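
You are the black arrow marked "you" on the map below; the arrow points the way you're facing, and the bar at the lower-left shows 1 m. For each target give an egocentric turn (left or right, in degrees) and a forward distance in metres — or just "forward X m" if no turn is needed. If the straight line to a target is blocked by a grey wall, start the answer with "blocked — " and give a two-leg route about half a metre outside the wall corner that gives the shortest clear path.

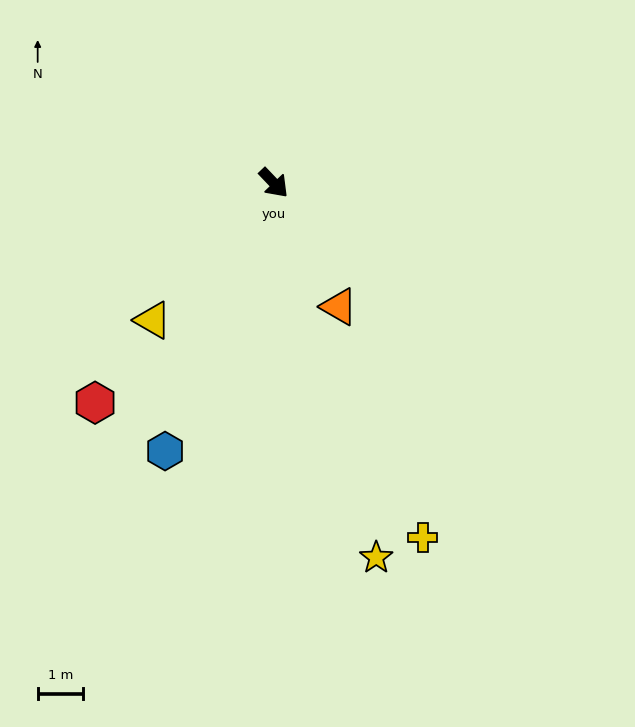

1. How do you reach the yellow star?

turn right 28°, forward 8.6 m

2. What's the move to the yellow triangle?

turn right 85°, forward 4.0 m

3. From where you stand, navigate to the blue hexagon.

turn right 66°, forward 6.4 m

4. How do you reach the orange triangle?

turn right 16°, forward 3.1 m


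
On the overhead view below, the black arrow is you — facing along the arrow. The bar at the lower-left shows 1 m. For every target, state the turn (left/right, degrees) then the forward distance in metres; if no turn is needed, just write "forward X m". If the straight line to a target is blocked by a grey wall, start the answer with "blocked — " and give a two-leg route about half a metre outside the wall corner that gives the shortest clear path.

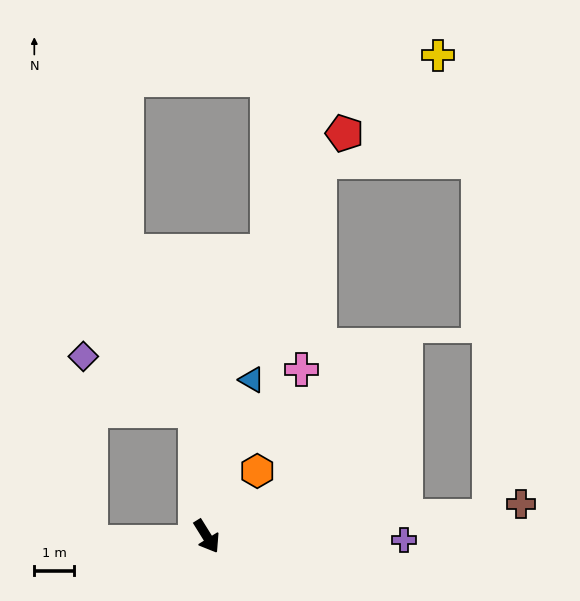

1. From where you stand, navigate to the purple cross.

turn left 57°, forward 4.9 m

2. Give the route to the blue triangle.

turn left 132°, forward 4.1 m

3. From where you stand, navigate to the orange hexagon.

turn left 110°, forward 2.1 m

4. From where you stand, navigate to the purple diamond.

blocked — turn left 154°, forward 3.1 m, then turn left 58°, forward 3.1 m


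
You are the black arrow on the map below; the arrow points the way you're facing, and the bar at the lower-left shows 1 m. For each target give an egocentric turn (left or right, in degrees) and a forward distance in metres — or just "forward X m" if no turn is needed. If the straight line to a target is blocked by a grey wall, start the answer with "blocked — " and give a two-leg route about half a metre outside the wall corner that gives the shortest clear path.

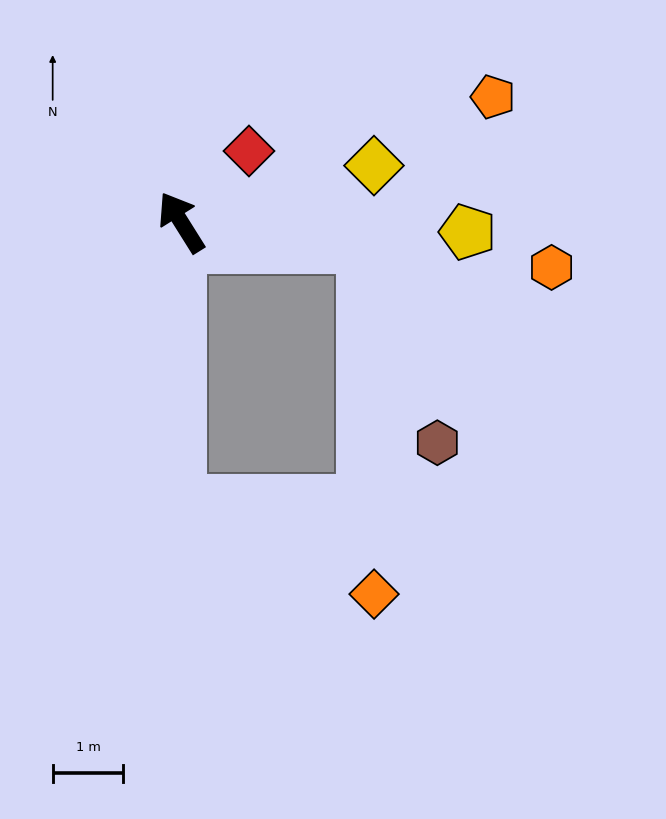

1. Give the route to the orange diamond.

blocked — turn right 129°, forward 2.6 m, then turn right 82°, forward 5.0 m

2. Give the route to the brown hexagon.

blocked — turn right 129°, forward 2.6 m, then turn right 64°, forward 3.0 m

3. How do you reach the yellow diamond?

turn right 106°, forward 2.8 m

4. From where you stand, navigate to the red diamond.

turn right 76°, forward 1.4 m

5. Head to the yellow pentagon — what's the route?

turn right 124°, forward 4.1 m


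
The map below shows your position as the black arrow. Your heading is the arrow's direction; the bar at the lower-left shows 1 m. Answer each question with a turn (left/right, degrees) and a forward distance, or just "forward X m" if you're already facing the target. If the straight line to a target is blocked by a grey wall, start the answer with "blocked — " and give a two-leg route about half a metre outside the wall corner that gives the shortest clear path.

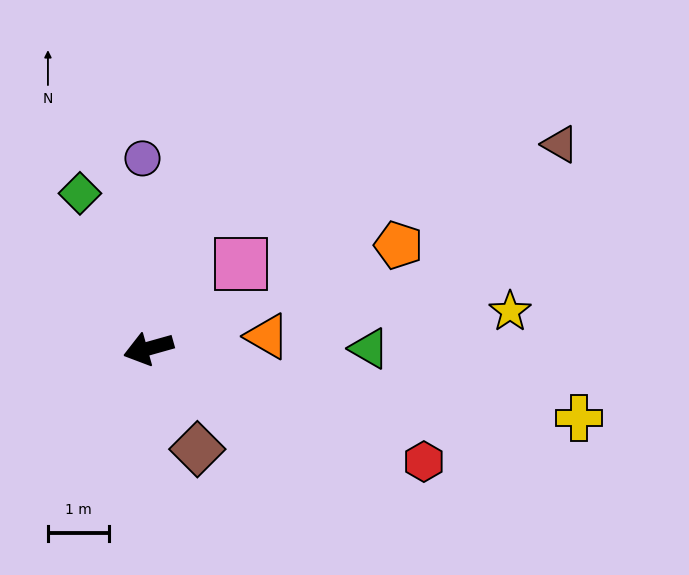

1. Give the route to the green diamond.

turn right 82°, forward 2.8 m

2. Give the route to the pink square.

turn right 153°, forward 2.0 m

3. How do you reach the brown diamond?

turn left 100°, forward 1.8 m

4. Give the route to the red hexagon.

turn left 142°, forward 4.8 m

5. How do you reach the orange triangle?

turn left 170°, forward 1.9 m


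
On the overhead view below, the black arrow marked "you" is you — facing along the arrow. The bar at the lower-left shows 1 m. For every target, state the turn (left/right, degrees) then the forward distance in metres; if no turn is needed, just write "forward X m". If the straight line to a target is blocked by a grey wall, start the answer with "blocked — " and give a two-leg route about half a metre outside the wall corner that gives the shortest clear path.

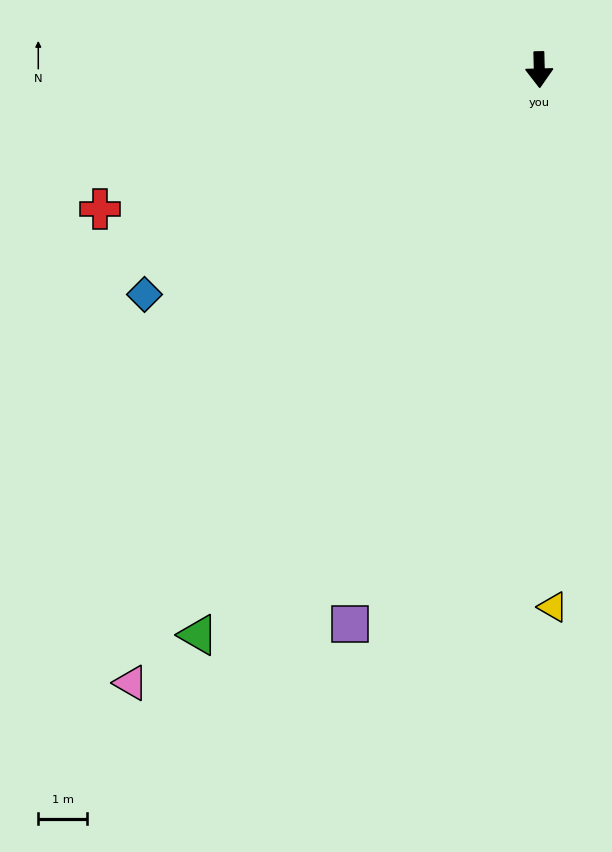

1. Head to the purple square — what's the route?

turn right 20°, forward 12.1 m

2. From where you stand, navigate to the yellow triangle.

forward 11.1 m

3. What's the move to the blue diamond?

turn right 62°, forward 9.4 m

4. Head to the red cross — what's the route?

turn right 74°, forward 9.5 m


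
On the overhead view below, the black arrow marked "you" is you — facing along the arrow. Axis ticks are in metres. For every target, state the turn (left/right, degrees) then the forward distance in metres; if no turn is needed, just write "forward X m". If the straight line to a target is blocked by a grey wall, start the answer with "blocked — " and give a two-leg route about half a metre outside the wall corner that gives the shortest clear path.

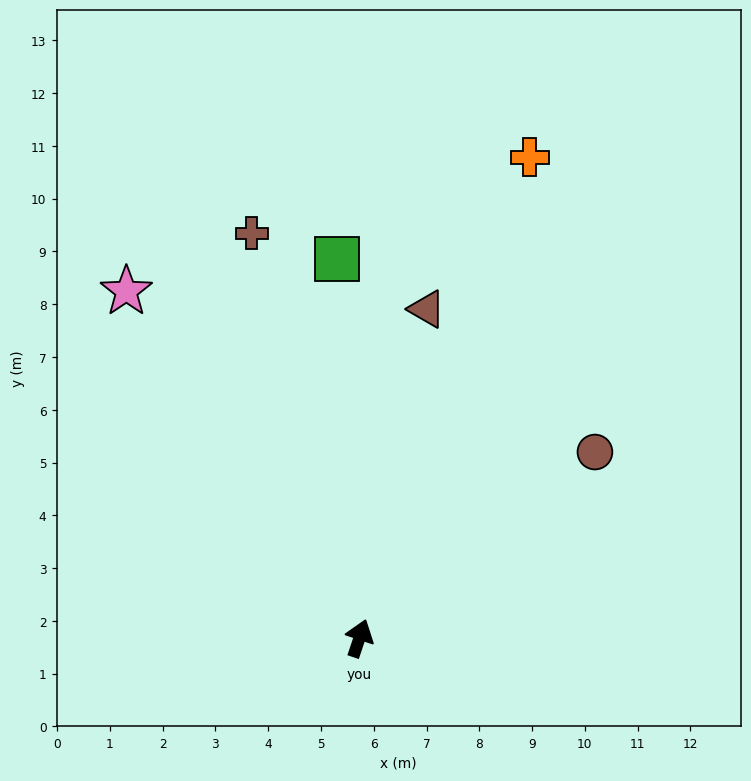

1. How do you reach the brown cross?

turn left 33°, forward 7.9 m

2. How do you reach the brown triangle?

turn left 7°, forward 6.4 m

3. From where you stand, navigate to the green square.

turn left 22°, forward 7.2 m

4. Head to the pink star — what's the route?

turn left 52°, forward 7.9 m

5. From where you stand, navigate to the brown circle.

turn right 33°, forward 5.7 m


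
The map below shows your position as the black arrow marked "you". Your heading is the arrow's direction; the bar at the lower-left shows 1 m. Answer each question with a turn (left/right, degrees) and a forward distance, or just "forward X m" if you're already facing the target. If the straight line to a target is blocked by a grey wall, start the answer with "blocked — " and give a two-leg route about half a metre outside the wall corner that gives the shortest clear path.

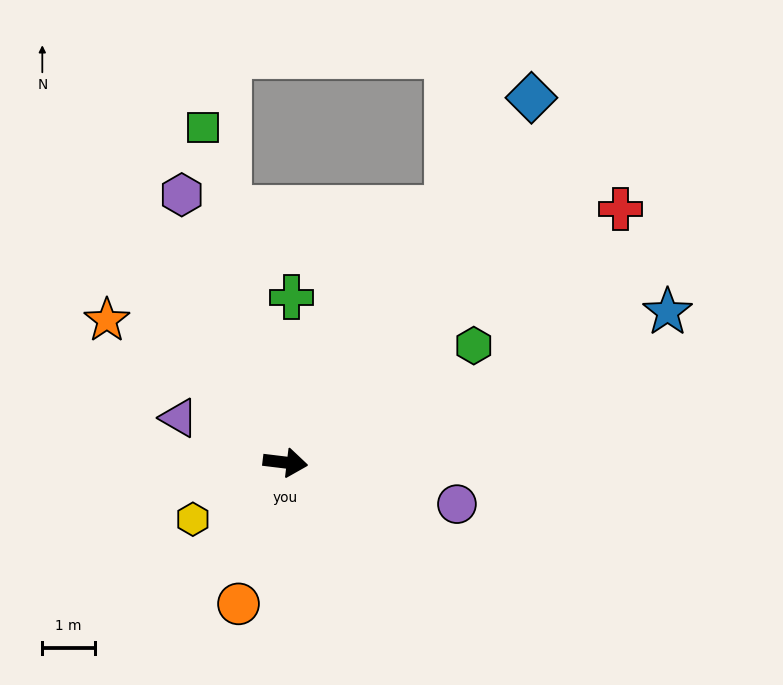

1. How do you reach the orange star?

turn left 148°, forward 4.4 m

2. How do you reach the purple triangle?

turn left 164°, forward 2.2 m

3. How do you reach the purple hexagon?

turn left 118°, forward 5.5 m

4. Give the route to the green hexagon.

turn left 39°, forward 4.2 m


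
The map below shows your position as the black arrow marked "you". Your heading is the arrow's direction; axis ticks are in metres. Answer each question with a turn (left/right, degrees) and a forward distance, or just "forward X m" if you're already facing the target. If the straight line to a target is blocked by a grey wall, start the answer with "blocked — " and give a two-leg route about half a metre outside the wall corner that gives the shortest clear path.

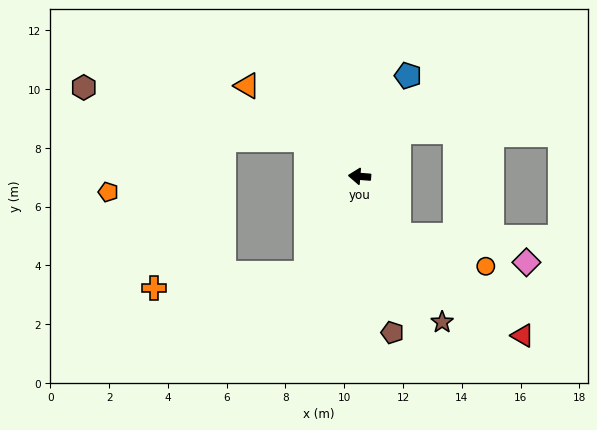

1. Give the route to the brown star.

turn left 124°, forward 5.7 m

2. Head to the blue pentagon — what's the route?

turn right 111°, forward 3.8 m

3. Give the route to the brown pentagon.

turn left 106°, forward 5.4 m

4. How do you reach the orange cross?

blocked — turn left 66°, forward 3.8 m, then turn right 56°, forward 5.2 m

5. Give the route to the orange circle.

blocked — turn left 128°, forward 2.4 m, then turn left 37°, forward 3.1 m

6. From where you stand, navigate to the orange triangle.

turn right 34°, forward 4.9 m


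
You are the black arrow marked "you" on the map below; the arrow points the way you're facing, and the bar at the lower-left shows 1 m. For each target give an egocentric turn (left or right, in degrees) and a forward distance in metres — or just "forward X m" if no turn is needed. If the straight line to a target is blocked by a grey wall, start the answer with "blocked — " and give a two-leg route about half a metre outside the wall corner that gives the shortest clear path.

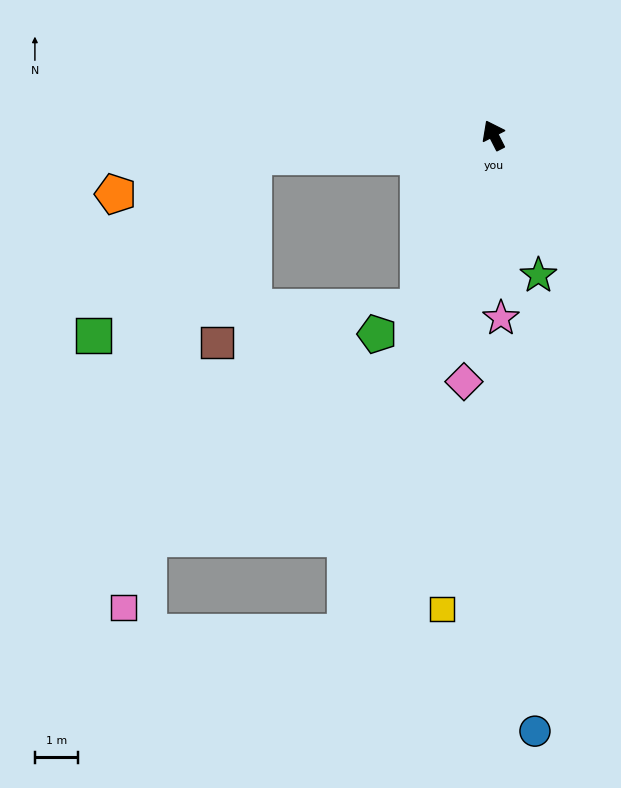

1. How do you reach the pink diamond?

turn left 146°, forward 5.7 m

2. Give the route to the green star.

turn left 171°, forward 3.4 m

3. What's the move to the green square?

blocked — turn left 68°, forward 5.6 m, then turn left 43°, forward 5.5 m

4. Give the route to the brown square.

blocked — turn left 68°, forward 5.6 m, then turn left 74°, forward 4.4 m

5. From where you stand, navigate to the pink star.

turn left 155°, forward 4.2 m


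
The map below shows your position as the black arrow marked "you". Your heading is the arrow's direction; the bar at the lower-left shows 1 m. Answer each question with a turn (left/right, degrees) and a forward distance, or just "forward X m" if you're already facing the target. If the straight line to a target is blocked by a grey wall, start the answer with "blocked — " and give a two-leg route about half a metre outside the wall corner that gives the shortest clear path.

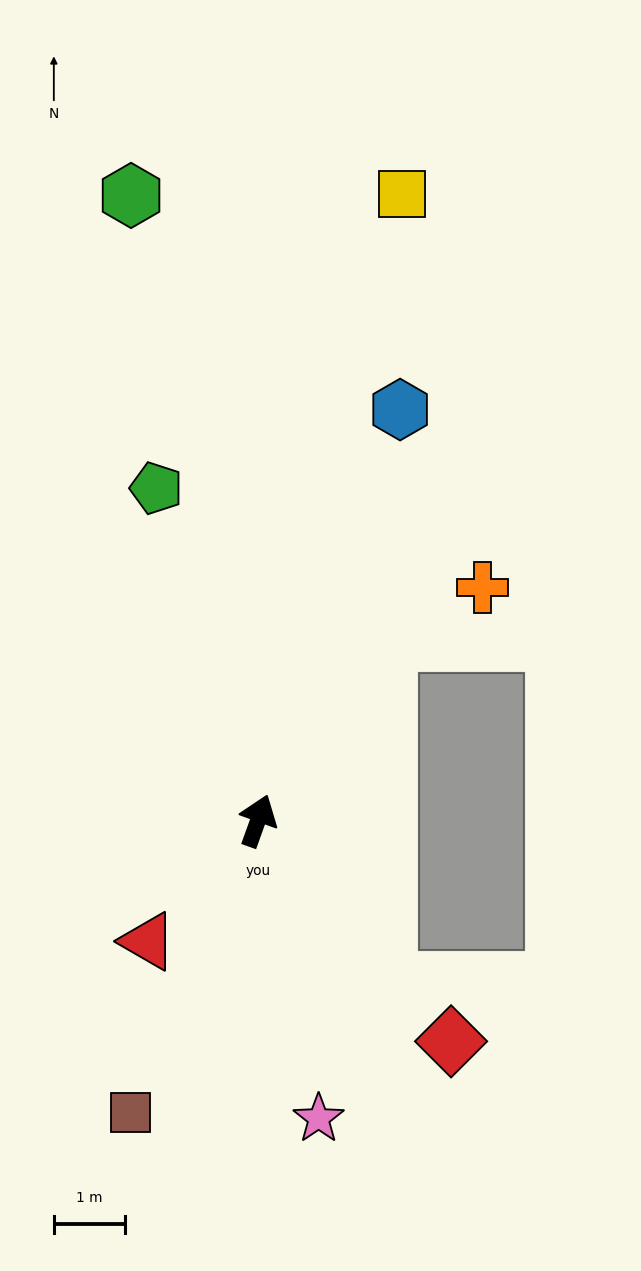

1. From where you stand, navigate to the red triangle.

turn left 157°, forward 2.3 m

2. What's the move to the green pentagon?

turn left 37°, forward 4.9 m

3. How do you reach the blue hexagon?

forward 6.1 m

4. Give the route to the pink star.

turn right 149°, forward 4.3 m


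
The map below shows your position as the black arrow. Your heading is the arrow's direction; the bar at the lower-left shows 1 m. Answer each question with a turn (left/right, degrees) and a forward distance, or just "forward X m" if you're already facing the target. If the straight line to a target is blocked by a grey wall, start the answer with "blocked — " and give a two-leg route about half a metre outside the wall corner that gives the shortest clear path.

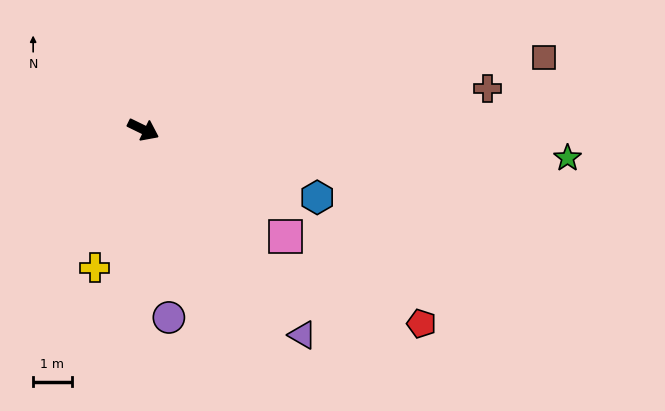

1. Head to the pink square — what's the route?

turn right 11°, forward 4.6 m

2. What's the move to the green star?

turn left 22°, forward 11.0 m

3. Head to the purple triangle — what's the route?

turn right 26°, forward 6.7 m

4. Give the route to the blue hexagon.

turn left 5°, forward 4.8 m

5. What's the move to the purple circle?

turn right 56°, forward 4.9 m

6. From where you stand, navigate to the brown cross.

turn left 33°, forward 9.0 m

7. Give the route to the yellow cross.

turn right 83°, forward 3.8 m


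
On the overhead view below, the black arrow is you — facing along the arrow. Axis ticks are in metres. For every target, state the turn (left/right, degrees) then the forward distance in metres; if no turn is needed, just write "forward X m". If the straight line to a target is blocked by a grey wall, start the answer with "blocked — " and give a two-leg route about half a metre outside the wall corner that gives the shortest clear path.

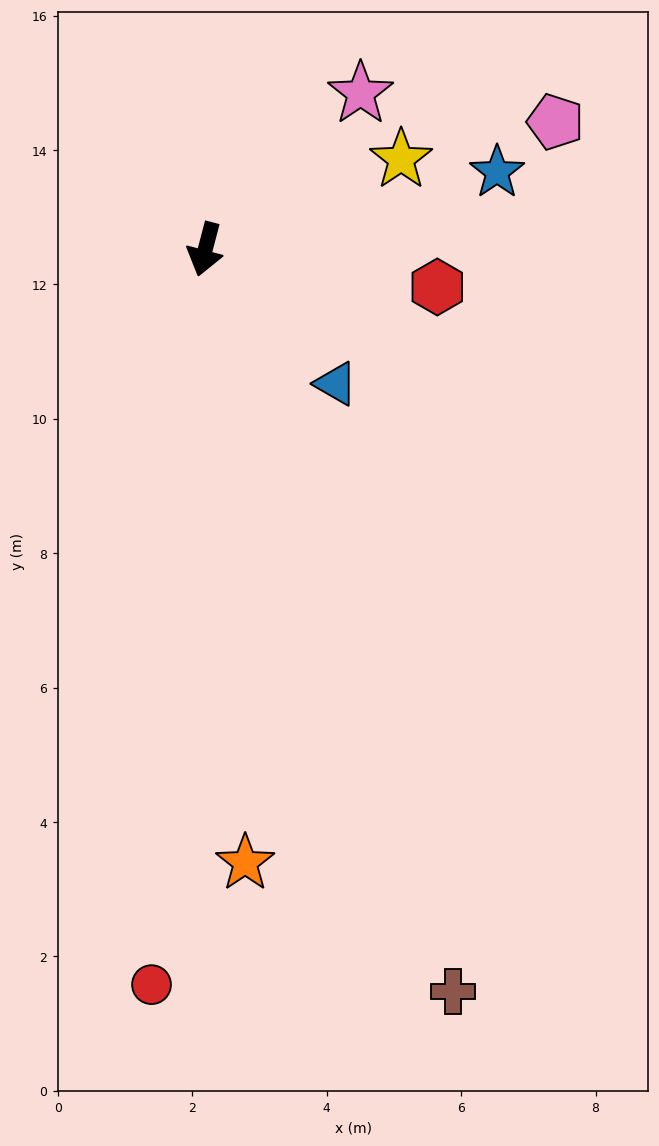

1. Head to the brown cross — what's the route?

turn left 33°, forward 11.6 m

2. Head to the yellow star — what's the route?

turn left 129°, forward 3.2 m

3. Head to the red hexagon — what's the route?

turn left 95°, forward 3.5 m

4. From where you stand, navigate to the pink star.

turn left 150°, forward 3.3 m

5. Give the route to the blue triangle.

turn left 59°, forward 2.8 m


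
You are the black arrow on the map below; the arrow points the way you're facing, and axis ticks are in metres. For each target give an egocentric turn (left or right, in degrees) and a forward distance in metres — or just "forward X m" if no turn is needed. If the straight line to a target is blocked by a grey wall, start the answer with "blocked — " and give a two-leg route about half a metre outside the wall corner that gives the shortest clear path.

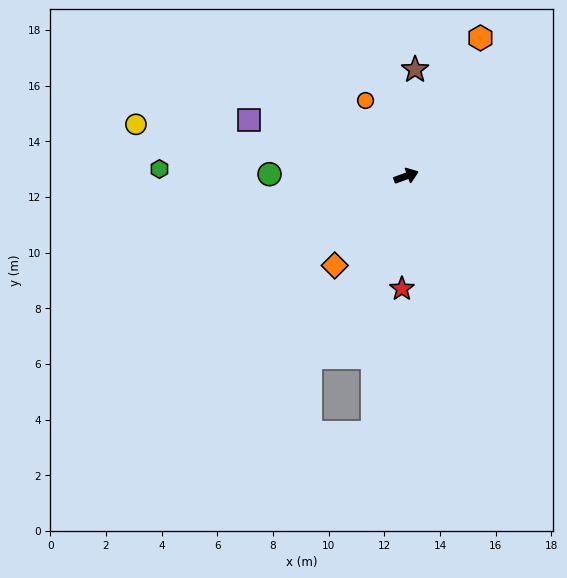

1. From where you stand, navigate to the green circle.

turn left 159°, forward 4.9 m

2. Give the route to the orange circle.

turn left 98°, forward 3.1 m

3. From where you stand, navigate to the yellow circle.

turn left 149°, forward 9.9 m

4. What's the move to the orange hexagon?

turn left 42°, forward 5.6 m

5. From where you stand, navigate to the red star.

turn right 112°, forward 4.0 m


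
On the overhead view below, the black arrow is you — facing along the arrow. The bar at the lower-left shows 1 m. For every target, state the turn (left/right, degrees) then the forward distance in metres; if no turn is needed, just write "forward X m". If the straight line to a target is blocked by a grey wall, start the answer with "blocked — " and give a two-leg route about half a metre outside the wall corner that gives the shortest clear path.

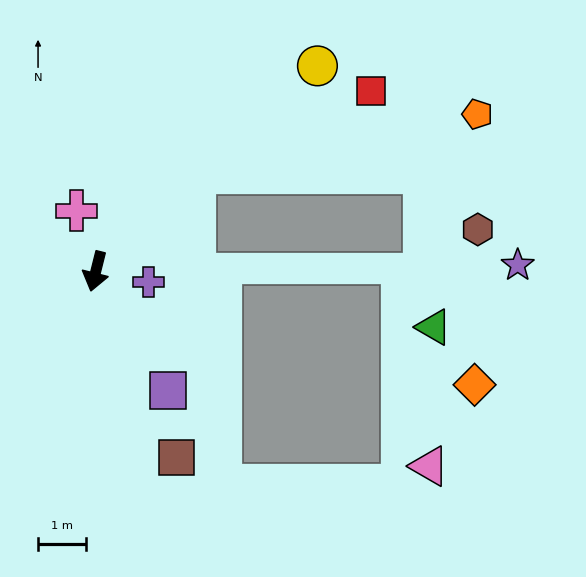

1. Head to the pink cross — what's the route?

turn right 148°, forward 1.3 m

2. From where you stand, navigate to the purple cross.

turn left 93°, forward 1.1 m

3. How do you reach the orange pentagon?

blocked — turn left 149°, forward 2.9 m, then turn right 33°, forward 6.0 m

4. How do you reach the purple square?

turn left 45°, forward 2.9 m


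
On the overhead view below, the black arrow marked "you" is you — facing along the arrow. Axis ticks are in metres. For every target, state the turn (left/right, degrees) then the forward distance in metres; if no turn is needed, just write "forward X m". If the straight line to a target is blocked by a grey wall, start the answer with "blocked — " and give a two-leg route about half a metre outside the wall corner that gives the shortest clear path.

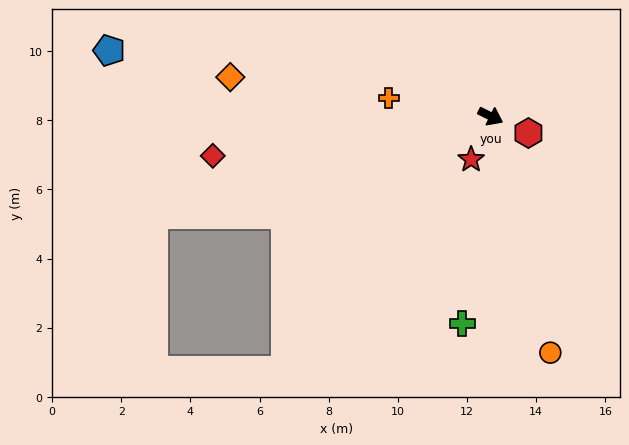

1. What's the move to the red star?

turn right 88°, forward 1.4 m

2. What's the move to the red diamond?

turn right 145°, forward 8.1 m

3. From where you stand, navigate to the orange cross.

turn right 164°, forward 3.0 m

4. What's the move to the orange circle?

turn right 49°, forward 7.1 m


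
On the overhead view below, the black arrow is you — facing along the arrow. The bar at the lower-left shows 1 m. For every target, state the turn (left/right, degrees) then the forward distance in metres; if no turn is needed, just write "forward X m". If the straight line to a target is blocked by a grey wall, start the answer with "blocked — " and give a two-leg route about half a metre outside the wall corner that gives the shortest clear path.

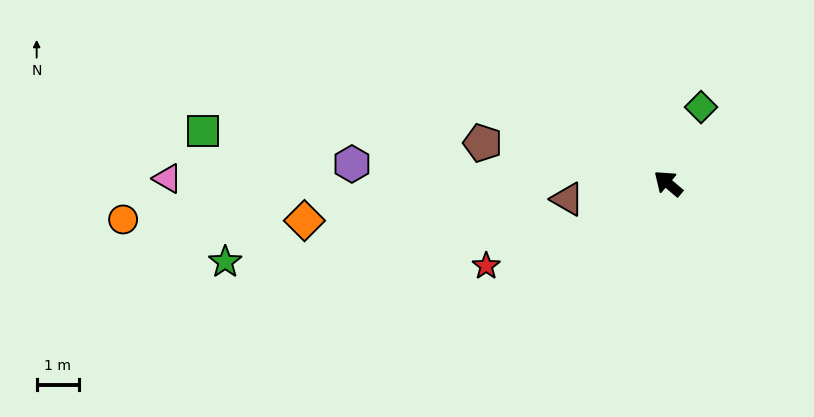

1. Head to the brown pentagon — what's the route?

turn left 28°, forward 4.5 m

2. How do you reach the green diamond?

turn right 73°, forward 2.0 m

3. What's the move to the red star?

turn left 65°, forward 4.7 m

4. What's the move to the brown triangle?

turn left 49°, forward 2.4 m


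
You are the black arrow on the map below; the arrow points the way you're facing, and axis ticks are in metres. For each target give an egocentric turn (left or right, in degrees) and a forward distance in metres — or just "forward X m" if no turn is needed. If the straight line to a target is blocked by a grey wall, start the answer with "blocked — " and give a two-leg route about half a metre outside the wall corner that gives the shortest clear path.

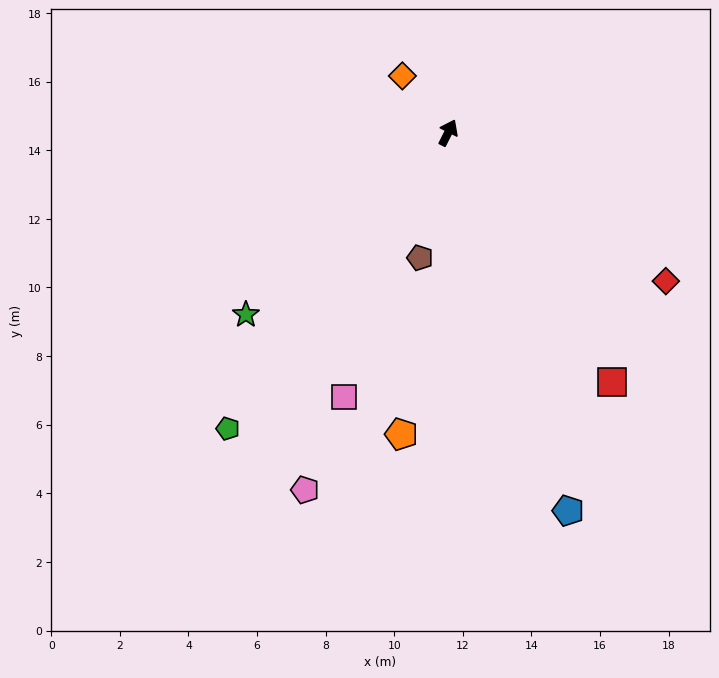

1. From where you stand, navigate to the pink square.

turn right 175°, forward 8.3 m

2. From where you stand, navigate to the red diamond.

turn right 98°, forward 7.7 m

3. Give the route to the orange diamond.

turn left 66°, forward 2.1 m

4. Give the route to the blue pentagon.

turn right 136°, forward 11.6 m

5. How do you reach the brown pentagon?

turn right 166°, forward 3.7 m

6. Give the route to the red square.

turn right 120°, forward 8.7 m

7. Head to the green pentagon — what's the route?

turn left 170°, forward 10.8 m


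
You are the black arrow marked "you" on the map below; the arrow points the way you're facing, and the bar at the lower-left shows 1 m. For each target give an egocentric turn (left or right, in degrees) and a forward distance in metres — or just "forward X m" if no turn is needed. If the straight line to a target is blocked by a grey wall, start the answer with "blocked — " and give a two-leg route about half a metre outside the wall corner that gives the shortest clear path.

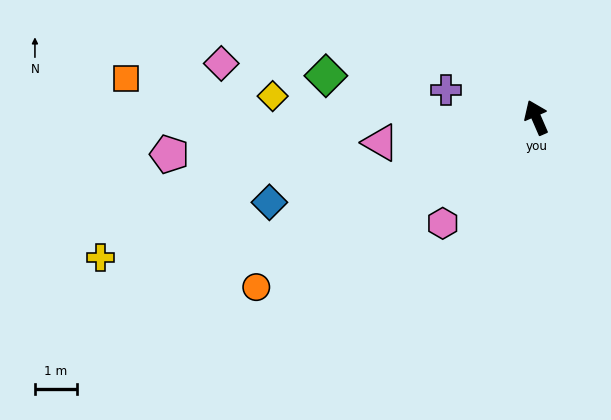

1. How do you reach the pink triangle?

turn left 76°, forward 3.7 m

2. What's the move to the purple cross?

turn left 49°, forward 2.2 m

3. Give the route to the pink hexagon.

turn left 115°, forward 3.3 m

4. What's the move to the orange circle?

turn left 98°, forward 7.7 m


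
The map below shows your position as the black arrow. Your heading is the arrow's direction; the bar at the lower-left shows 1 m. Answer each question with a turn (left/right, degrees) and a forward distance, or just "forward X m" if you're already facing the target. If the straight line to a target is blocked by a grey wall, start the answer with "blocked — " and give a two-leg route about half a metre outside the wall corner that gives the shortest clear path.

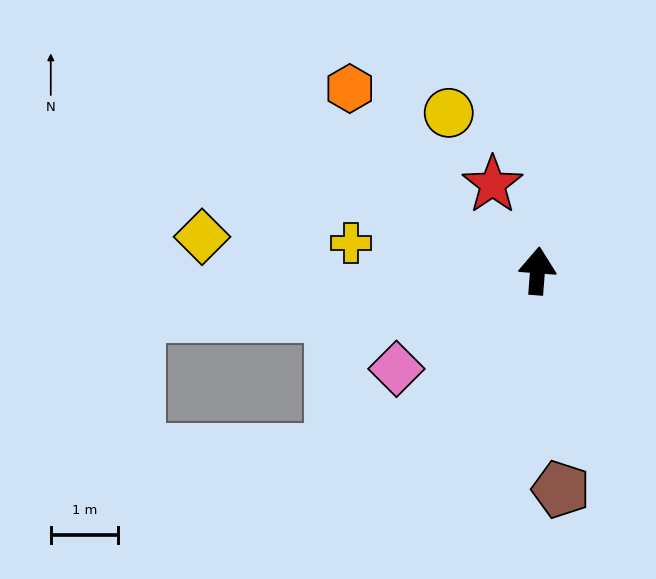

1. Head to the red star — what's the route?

turn left 32°, forward 1.4 m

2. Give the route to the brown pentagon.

turn right 170°, forward 3.3 m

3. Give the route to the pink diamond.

turn left 129°, forward 2.6 m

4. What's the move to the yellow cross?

turn left 86°, forward 2.8 m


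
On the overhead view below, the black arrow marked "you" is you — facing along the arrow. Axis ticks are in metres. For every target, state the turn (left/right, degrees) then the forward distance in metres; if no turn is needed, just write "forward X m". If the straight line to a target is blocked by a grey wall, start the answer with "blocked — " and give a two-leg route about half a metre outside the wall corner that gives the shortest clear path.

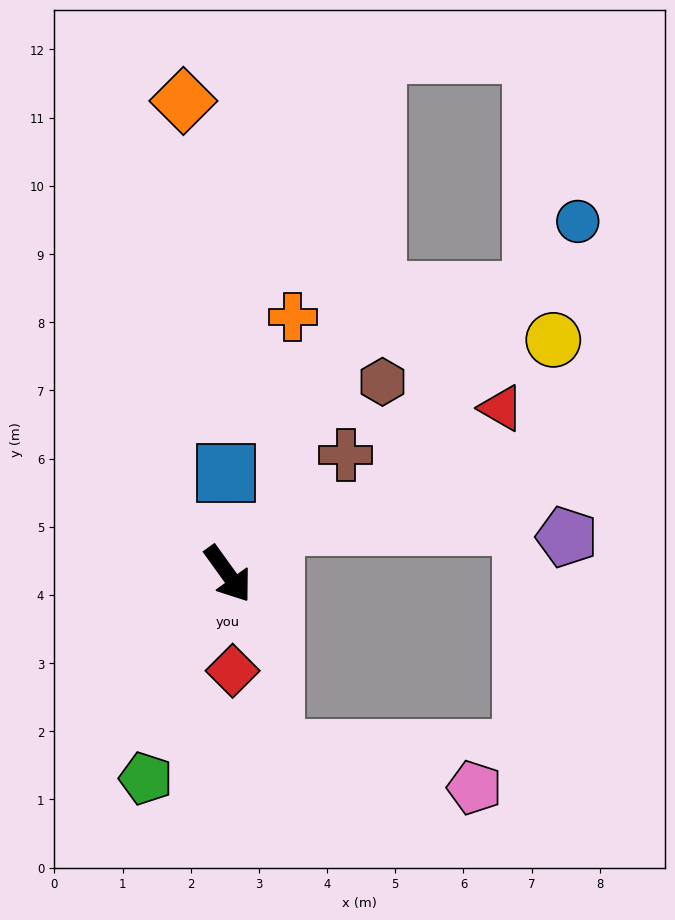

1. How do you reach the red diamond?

turn right 33°, forward 1.4 m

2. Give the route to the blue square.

turn left 145°, forward 1.5 m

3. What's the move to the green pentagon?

turn right 58°, forward 3.2 m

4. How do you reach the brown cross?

turn left 100°, forward 2.5 m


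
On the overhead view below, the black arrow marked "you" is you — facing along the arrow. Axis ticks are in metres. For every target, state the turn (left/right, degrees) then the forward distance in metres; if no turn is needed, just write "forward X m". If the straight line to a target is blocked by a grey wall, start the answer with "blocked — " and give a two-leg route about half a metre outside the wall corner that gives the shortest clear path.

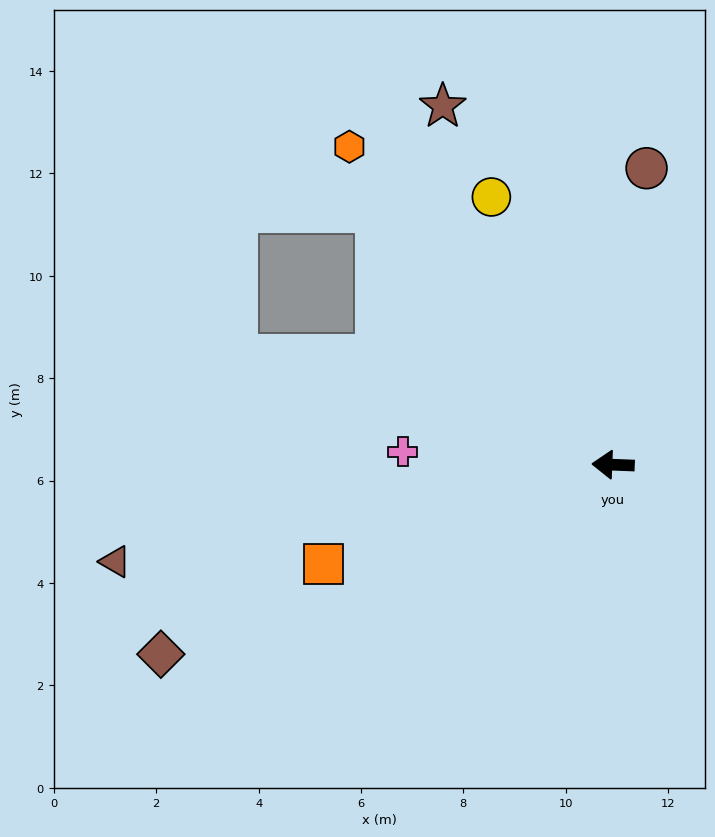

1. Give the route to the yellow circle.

turn right 63°, forward 5.7 m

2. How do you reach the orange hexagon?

turn right 48°, forward 8.1 m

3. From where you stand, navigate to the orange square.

turn left 21°, forward 6.0 m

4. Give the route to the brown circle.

turn right 94°, forward 5.8 m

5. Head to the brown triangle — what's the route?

turn left 13°, forward 9.9 m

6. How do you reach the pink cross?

forward 4.1 m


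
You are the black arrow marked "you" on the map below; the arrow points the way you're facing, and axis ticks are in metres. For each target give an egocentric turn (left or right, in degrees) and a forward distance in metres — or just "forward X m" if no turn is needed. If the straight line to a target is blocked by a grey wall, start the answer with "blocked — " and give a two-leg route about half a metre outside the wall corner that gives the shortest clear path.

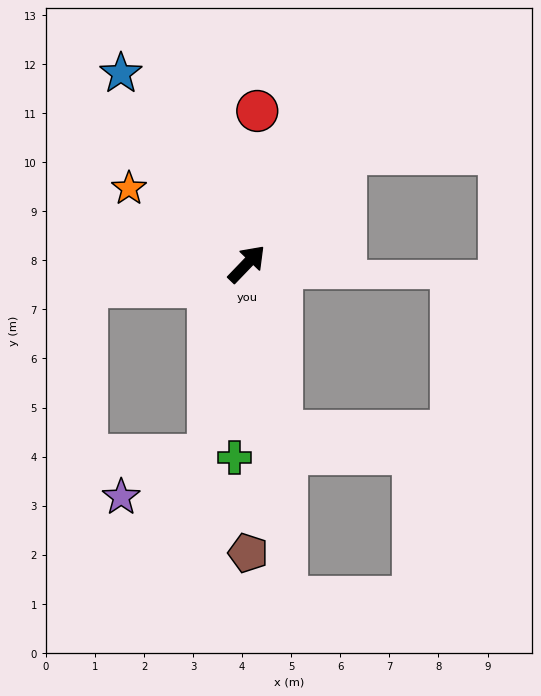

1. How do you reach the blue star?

turn left 77°, forward 4.7 m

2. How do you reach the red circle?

turn left 40°, forward 3.1 m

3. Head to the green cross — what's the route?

turn right 140°, forward 4.0 m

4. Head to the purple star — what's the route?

blocked — turn right 147°, forward 4.0 m, then turn right 54°, forward 2.0 m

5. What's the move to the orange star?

turn left 101°, forward 2.9 m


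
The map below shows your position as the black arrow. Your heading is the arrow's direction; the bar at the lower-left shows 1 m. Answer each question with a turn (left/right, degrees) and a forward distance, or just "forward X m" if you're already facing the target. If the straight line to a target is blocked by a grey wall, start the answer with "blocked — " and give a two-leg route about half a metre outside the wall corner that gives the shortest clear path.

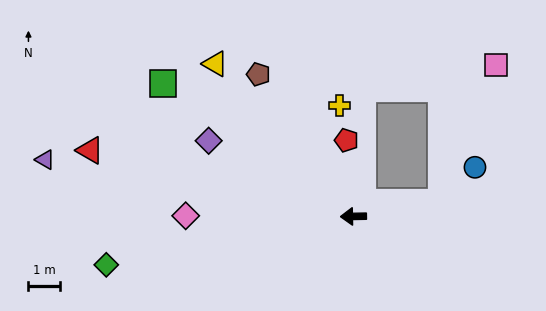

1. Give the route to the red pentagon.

turn right 86°, forward 2.4 m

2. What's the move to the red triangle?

turn right 15°, forward 8.5 m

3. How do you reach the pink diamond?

forward 5.3 m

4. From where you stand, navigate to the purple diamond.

turn right 29°, forward 5.1 m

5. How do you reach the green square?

turn right 36°, forward 7.3 m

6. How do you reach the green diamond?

turn left 10°, forward 7.9 m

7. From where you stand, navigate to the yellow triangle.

turn right 49°, forward 6.5 m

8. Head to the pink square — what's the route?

blocked — turn right 172°, forward 2.8 m, then turn left 59°, forward 4.6 m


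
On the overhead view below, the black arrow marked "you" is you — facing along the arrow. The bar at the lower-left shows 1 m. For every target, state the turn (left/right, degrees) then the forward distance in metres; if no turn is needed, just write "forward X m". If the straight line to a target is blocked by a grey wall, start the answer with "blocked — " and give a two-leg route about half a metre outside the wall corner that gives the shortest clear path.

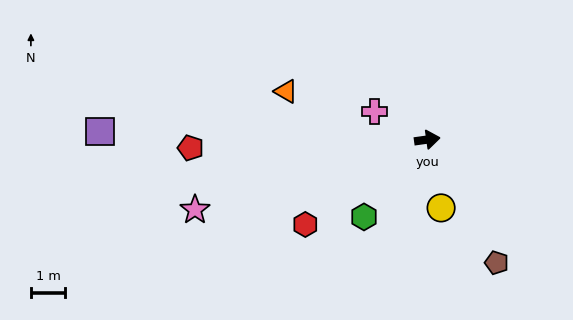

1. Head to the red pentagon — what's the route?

turn left 174°, forward 6.9 m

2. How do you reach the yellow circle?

turn right 86°, forward 2.0 m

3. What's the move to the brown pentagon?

turn right 69°, forward 4.1 m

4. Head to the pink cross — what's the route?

turn left 144°, forward 1.7 m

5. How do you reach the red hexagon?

turn right 153°, forward 4.3 m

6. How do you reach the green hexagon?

turn right 137°, forward 2.9 m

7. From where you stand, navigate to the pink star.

turn right 171°, forward 7.1 m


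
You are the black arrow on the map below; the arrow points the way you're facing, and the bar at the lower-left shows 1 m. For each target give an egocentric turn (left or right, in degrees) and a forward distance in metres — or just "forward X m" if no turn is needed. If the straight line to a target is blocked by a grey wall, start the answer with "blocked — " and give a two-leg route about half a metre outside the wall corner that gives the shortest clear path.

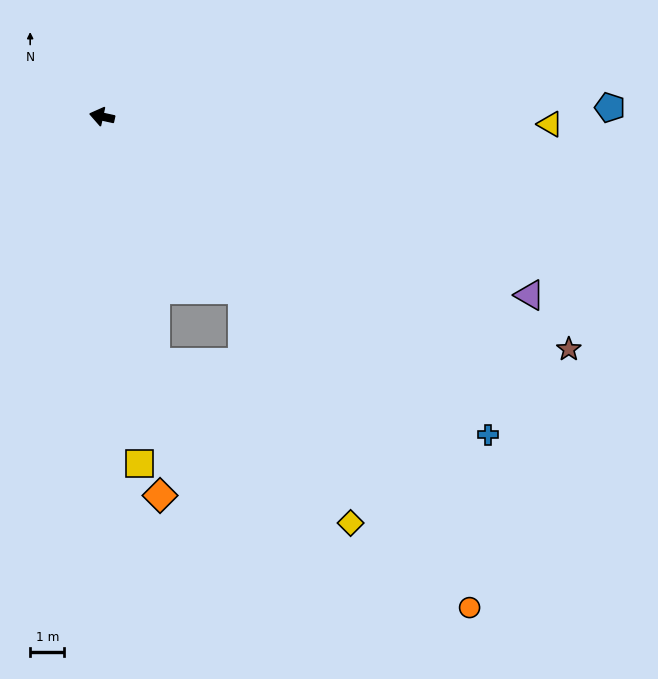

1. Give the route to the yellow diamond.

blocked — turn left 141°, forward 6.5 m, then turn right 14°, forward 7.6 m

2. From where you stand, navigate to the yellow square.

turn left 109°, forward 10.2 m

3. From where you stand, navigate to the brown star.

turn left 166°, forward 15.3 m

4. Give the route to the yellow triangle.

turn right 169°, forward 13.2 m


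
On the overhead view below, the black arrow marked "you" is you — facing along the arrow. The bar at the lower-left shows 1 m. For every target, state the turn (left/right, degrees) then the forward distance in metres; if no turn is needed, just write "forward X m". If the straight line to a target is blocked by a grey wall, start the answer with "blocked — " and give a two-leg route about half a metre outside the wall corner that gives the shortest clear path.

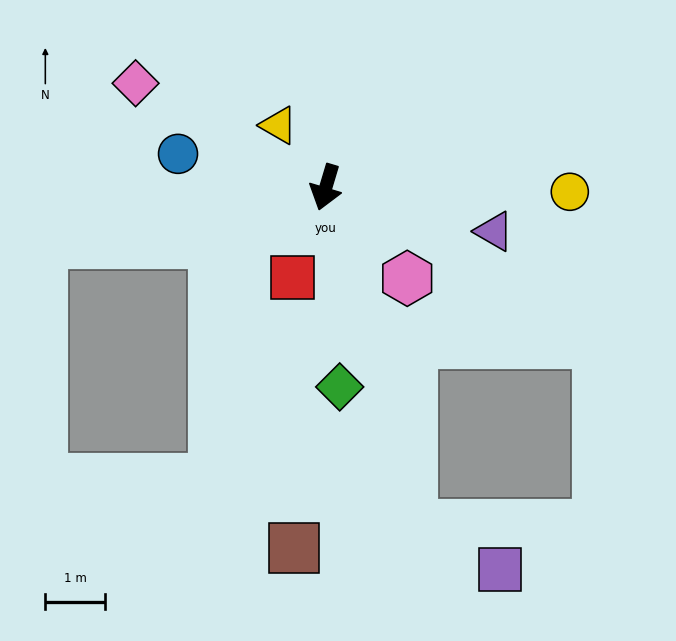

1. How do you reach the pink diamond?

turn right 102°, forward 3.6 m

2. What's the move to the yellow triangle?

turn right 126°, forward 1.3 m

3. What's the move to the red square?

turn right 4°, forward 1.6 m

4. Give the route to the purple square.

blocked — turn left 31°, forward 5.8 m, then turn left 49°, forward 1.6 m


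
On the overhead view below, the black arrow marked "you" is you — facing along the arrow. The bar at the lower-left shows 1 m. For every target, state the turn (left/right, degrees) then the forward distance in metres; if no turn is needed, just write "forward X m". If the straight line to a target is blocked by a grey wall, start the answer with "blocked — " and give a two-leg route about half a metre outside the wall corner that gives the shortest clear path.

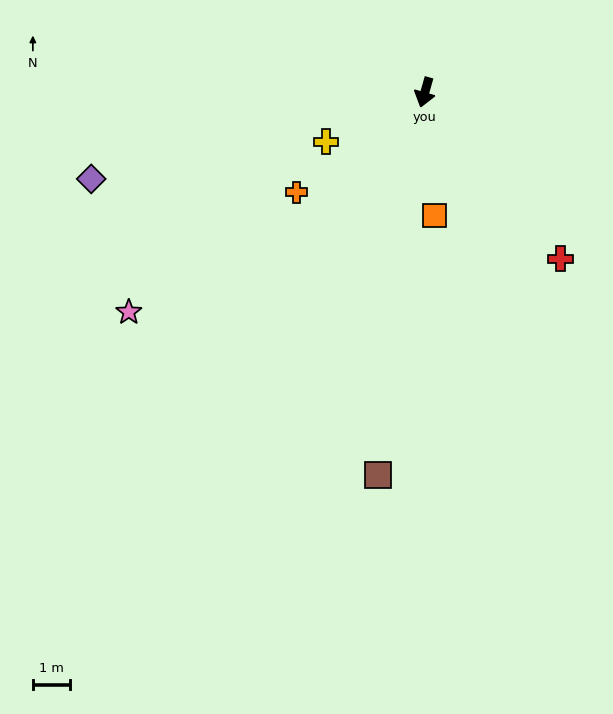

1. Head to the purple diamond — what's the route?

turn right 60°, forward 9.2 m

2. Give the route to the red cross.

turn left 55°, forward 5.7 m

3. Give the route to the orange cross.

turn right 36°, forward 4.3 m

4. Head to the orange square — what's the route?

turn left 20°, forward 3.3 m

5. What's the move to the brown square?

turn left 9°, forward 10.3 m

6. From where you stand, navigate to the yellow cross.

turn right 48°, forward 2.9 m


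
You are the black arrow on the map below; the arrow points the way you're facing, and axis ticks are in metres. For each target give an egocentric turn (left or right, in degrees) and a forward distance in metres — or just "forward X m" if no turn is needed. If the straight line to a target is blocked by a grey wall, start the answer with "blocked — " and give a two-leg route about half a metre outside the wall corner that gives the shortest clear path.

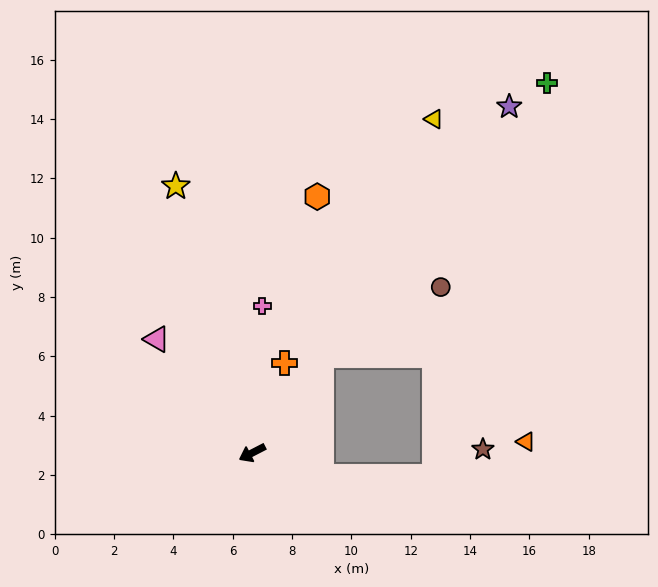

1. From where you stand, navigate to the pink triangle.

turn right 77°, forward 5.0 m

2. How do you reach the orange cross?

turn right 137°, forward 3.2 m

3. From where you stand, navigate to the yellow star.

turn right 101°, forward 9.4 m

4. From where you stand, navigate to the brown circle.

blocked — turn right 153°, forward 4.0 m, then turn right 24°, forward 4.6 m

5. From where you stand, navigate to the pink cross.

turn right 121°, forward 5.0 m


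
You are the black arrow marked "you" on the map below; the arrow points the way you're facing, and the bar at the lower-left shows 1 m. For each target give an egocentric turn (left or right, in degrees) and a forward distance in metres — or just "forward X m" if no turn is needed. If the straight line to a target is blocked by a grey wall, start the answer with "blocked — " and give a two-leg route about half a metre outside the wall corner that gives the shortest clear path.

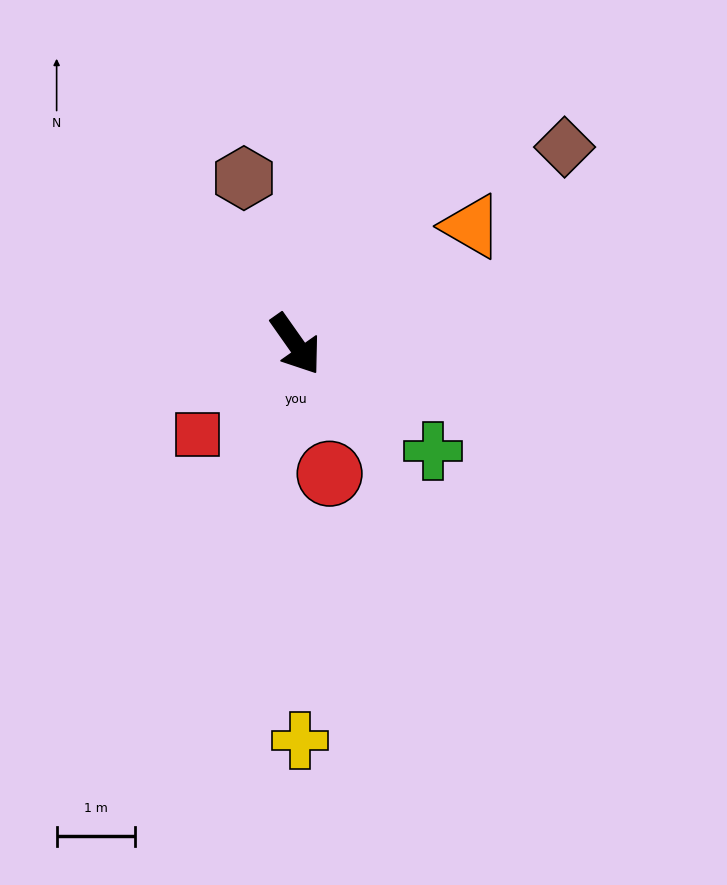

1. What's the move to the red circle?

turn right 21°, forward 1.7 m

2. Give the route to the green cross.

turn left 17°, forward 2.2 m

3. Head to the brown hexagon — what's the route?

turn left 162°, forward 2.2 m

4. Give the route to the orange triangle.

turn left 89°, forward 2.7 m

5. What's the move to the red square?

turn right 83°, forward 1.7 m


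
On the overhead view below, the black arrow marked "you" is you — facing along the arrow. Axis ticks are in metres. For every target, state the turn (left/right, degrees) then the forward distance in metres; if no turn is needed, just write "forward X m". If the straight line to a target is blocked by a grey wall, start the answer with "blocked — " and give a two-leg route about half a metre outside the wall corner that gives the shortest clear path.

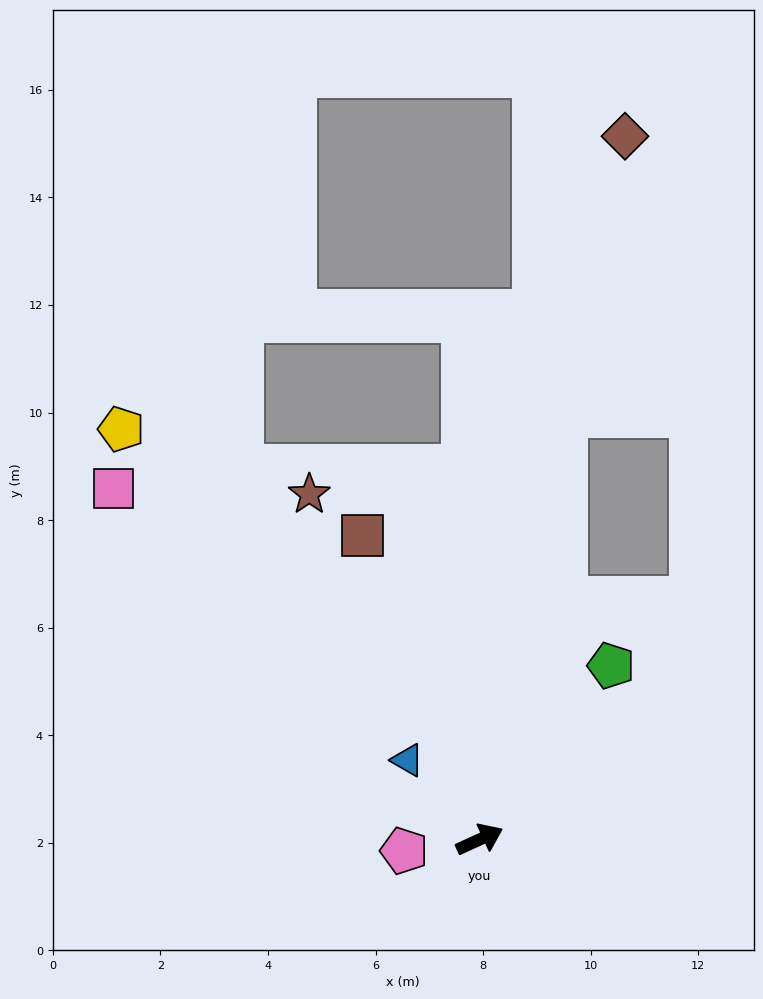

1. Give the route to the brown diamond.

turn left 54°, forward 13.3 m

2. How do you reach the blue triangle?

turn left 108°, forward 2.0 m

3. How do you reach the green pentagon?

turn left 28°, forward 4.0 m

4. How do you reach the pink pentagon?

turn left 164°, forward 1.4 m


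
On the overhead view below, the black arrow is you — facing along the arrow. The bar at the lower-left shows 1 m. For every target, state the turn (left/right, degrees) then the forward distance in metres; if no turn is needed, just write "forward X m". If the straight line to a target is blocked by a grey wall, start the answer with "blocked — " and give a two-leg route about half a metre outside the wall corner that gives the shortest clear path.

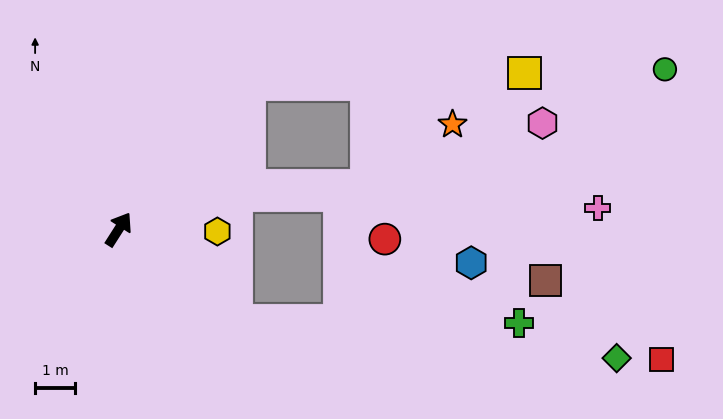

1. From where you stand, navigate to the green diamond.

blocked — turn right 96°, forward 3.7 m, then turn left 33°, forward 9.6 m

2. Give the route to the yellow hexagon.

turn right 59°, forward 2.5 m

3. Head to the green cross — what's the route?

blocked — turn right 96°, forward 3.7 m, then turn left 38°, forward 7.1 m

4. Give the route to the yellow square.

blocked — turn right 9°, forward 4.9 m, then turn right 46°, forward 6.9 m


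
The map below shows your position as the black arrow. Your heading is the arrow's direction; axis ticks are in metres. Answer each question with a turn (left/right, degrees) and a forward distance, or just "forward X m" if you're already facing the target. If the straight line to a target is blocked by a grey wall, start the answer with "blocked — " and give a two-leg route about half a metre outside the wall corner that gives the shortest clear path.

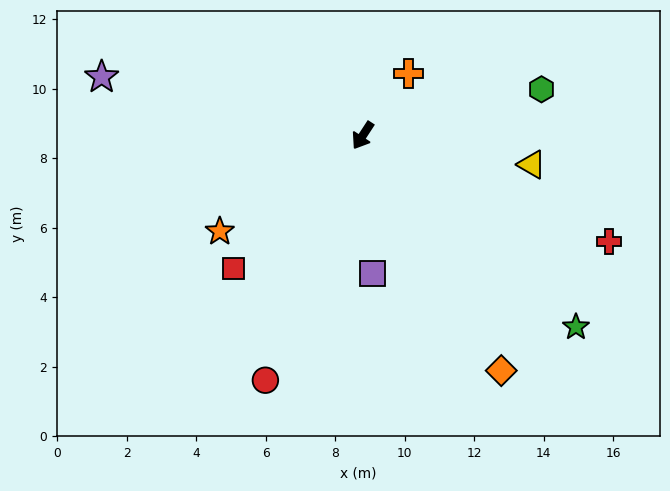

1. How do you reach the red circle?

turn left 11°, forward 7.6 m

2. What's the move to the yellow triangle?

turn left 113°, forward 4.9 m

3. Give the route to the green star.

turn left 81°, forward 8.2 m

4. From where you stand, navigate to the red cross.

turn left 100°, forward 7.7 m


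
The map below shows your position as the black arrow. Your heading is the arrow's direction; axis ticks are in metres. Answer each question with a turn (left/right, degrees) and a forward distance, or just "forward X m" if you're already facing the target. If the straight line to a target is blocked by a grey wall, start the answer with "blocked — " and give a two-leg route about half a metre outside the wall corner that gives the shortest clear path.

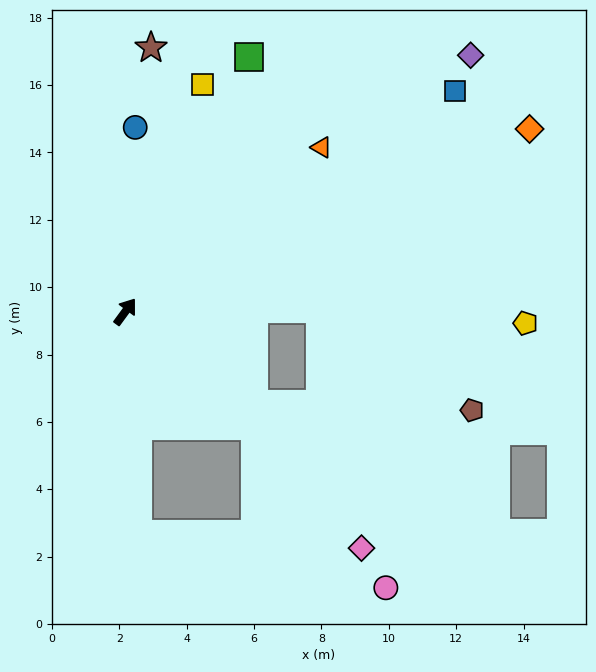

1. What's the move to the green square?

turn left 10°, forward 8.4 m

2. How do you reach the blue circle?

turn left 33°, forward 5.5 m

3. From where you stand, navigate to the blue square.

turn right 20°, forward 11.8 m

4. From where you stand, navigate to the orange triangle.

turn right 14°, forward 7.6 m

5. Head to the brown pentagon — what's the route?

blocked — turn right 90°, forward 4.7 m, then turn left 35°, forward 6.5 m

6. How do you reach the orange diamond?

turn right 29°, forward 13.2 m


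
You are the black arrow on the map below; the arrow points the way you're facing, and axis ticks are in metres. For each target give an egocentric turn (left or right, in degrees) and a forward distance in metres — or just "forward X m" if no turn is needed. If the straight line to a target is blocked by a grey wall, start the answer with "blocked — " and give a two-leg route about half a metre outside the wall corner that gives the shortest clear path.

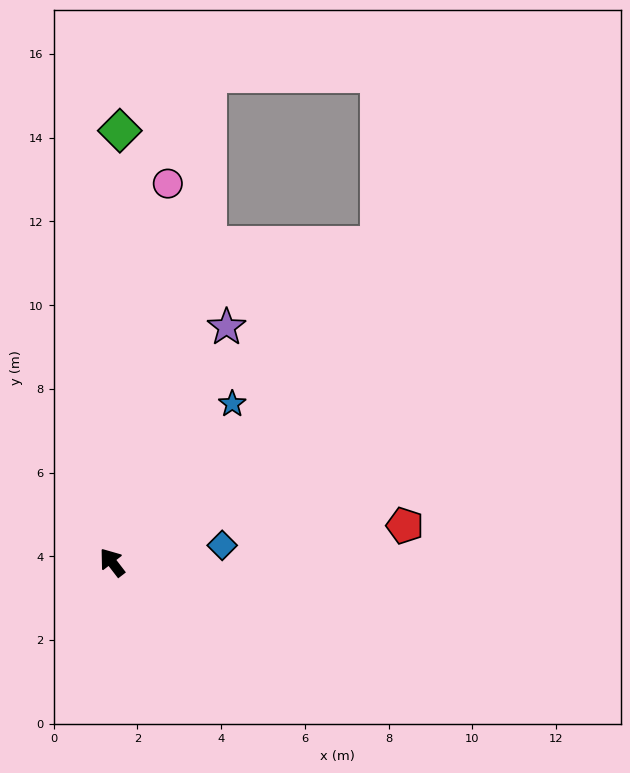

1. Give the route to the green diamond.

turn right 39°, forward 10.3 m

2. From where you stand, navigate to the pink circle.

turn right 46°, forward 9.1 m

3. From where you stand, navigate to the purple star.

turn right 64°, forward 6.2 m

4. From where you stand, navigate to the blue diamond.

turn right 119°, forward 2.7 m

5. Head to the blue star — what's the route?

turn right 75°, forward 4.8 m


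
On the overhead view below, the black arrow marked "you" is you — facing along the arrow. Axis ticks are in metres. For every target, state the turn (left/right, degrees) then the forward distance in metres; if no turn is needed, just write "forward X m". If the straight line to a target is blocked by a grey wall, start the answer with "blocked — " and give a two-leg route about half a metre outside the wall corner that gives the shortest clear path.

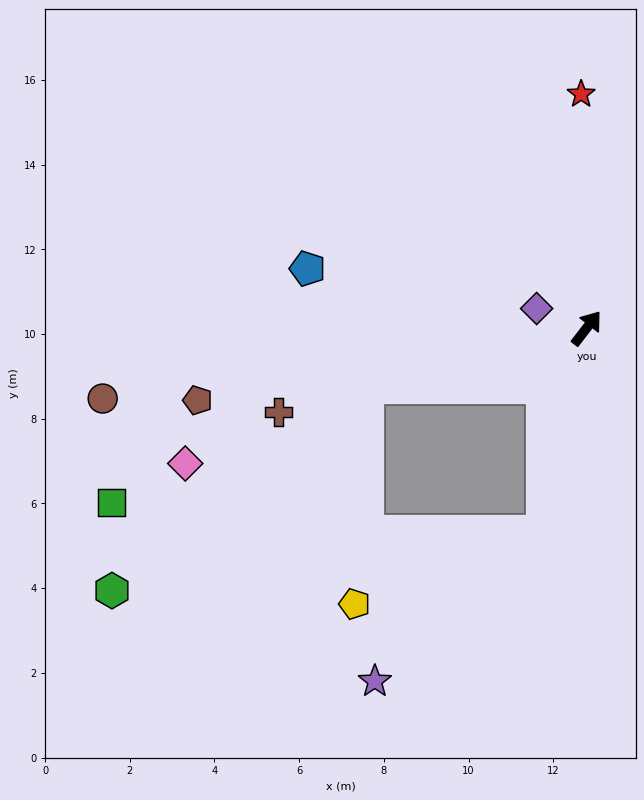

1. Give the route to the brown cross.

turn left 143°, forward 7.5 m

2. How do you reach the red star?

turn left 39°, forward 5.5 m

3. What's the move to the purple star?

blocked — turn right 154°, forward 5.0 m, then turn right 37°, forward 5.3 m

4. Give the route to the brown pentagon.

turn left 138°, forward 9.3 m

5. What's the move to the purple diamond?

turn left 106°, forward 1.3 m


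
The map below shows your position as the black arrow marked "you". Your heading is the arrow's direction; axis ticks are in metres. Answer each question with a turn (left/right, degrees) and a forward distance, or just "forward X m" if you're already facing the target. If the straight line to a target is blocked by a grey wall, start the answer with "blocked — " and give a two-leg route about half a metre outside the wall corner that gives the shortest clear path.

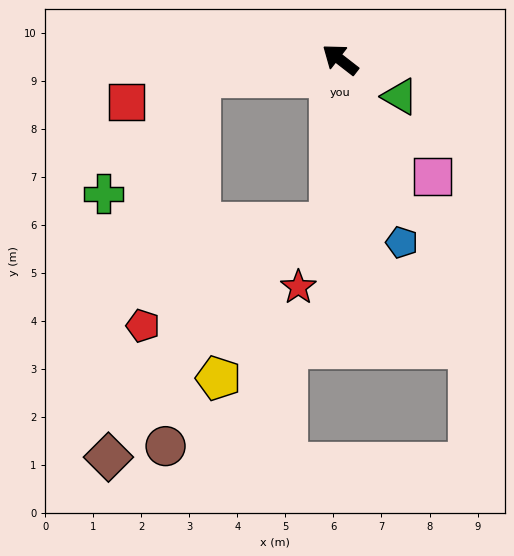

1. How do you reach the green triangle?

turn right 174°, forward 1.5 m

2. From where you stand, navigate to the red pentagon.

blocked — turn left 124°, forward 3.4 m, then turn right 57°, forward 4.4 m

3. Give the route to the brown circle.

blocked — turn left 45°, forward 2.9 m, then turn left 78°, forward 7.7 m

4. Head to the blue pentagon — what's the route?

turn left 146°, forward 4.0 m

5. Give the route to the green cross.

blocked — turn left 45°, forward 2.9 m, then turn left 43°, forward 3.1 m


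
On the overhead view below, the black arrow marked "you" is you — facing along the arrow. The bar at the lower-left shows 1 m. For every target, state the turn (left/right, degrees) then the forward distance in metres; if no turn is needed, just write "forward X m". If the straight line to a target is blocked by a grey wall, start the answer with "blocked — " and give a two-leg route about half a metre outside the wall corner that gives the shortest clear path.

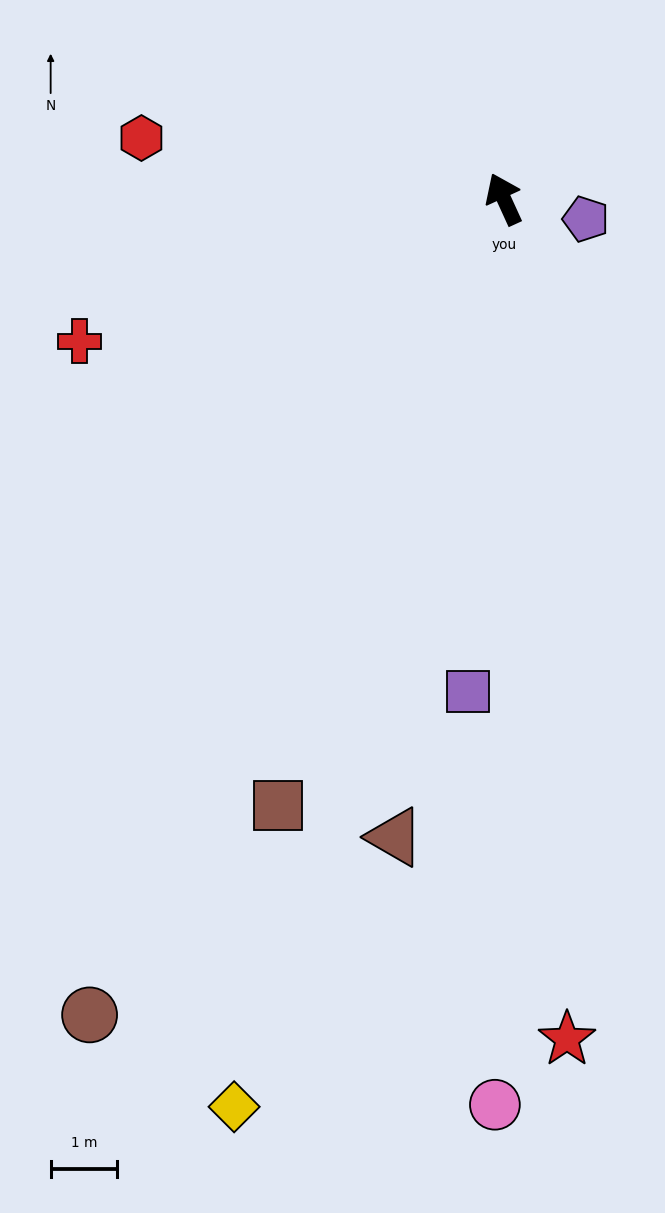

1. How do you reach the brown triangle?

turn left 146°, forward 9.8 m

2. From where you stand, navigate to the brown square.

turn left 135°, forward 9.8 m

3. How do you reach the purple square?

turn left 151°, forward 7.5 m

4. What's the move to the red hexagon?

turn left 56°, forward 5.5 m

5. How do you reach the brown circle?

turn left 129°, forward 13.8 m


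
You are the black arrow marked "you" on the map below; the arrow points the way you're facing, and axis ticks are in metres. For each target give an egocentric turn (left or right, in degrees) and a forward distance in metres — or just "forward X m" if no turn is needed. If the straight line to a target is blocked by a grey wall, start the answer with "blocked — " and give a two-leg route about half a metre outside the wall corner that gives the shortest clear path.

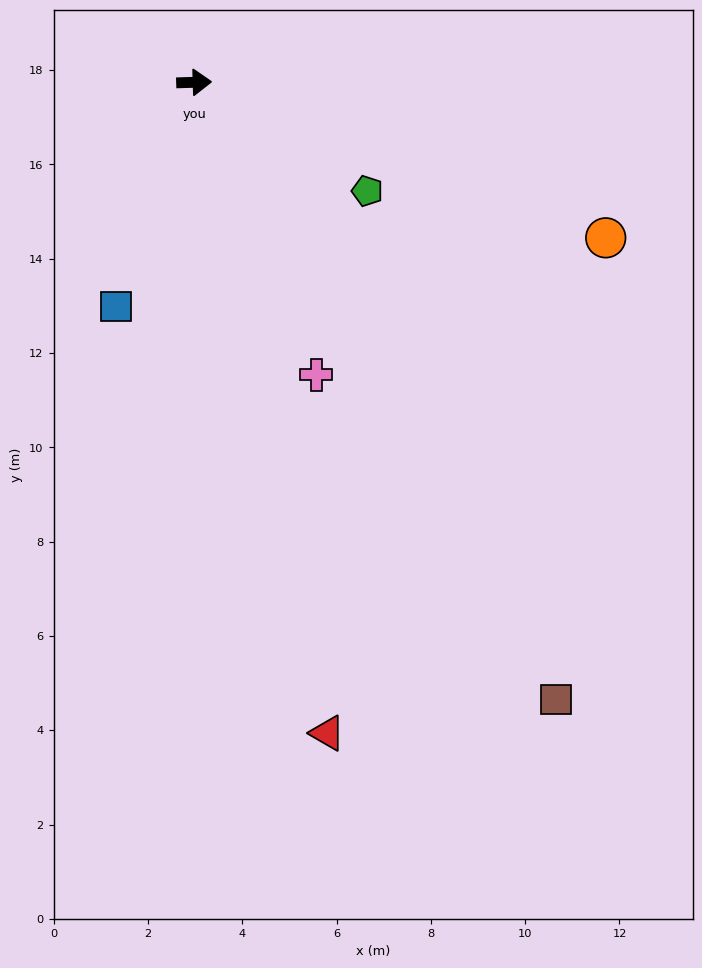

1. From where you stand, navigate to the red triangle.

turn right 80°, forward 14.1 m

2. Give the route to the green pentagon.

turn right 34°, forward 4.3 m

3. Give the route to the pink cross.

turn right 69°, forward 6.7 m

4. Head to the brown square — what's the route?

turn right 61°, forward 15.2 m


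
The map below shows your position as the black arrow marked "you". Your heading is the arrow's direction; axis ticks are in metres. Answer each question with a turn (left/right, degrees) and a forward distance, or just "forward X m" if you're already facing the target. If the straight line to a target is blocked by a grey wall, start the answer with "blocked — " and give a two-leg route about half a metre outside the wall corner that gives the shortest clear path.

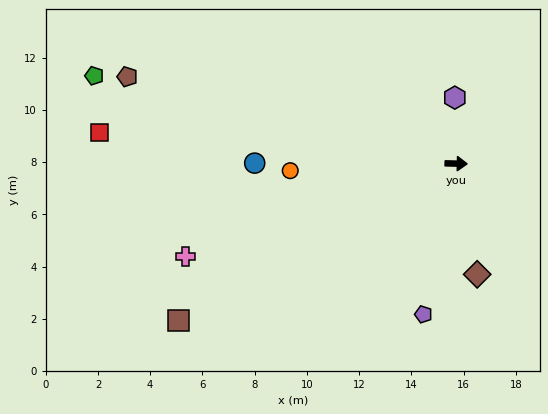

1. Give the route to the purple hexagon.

turn left 92°, forward 2.5 m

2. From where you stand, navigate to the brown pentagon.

turn left 166°, forward 13.0 m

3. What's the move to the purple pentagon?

turn right 101°, forward 5.9 m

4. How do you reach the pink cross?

turn right 160°, forward 11.0 m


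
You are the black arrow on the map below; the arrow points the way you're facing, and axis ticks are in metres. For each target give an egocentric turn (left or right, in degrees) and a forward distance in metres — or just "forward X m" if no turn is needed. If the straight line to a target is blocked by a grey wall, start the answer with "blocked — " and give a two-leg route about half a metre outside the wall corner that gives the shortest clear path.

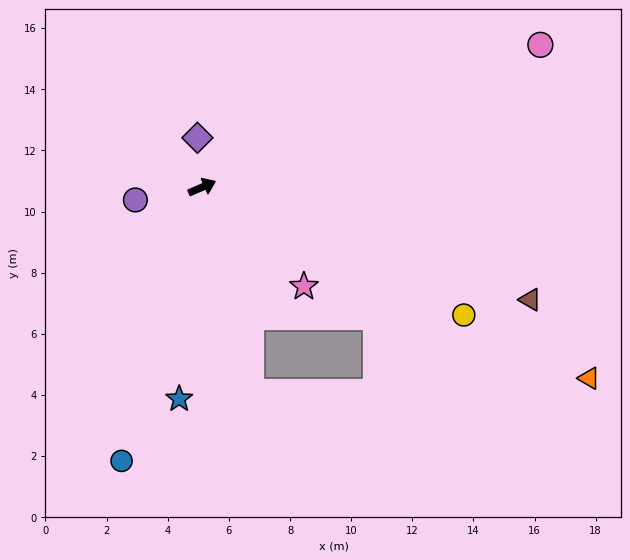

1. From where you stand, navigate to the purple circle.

turn left 167°, forward 2.2 m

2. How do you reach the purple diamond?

turn left 72°, forward 1.6 m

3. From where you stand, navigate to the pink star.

turn right 68°, forward 4.7 m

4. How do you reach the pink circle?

forward 12.0 m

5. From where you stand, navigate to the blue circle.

turn right 130°, forward 9.3 m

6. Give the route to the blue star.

turn right 120°, forward 7.0 m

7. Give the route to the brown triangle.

turn right 43°, forward 11.3 m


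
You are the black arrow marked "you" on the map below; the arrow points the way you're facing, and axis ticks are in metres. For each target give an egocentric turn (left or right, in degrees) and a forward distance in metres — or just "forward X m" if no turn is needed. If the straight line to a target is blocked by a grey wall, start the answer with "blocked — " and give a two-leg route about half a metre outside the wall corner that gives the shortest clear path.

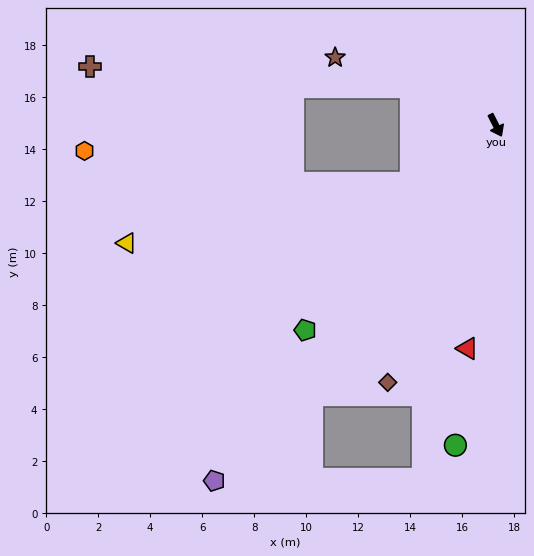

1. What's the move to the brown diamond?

turn right 50°, forward 10.7 m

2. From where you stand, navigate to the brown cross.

blocked — turn right 141°, forward 3.6 m, then turn left 20°, forward 12.4 m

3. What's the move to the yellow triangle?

blocked — turn right 83°, forward 4.0 m, then turn right 22°, forward 11.2 m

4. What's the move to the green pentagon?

turn right 70°, forward 10.8 m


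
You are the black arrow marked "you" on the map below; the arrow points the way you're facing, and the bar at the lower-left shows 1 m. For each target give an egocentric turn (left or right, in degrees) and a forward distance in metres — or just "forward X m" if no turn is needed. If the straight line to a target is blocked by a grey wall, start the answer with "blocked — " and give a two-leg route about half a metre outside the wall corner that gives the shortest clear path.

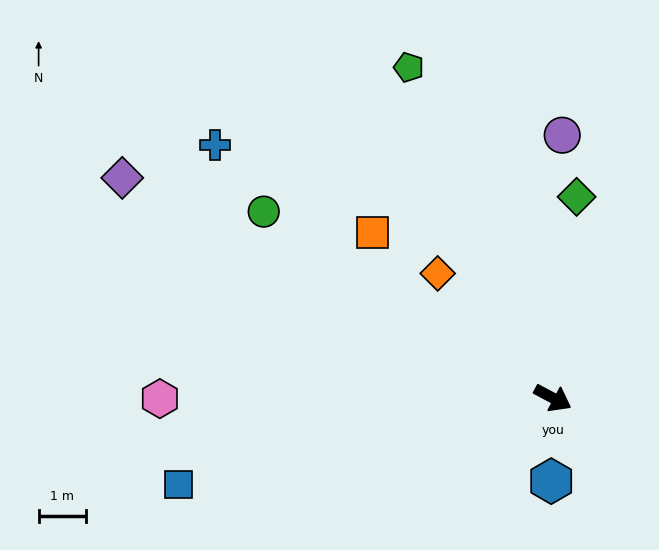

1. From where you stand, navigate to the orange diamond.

turn left 161°, forward 3.6 m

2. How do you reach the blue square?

turn right 139°, forward 8.0 m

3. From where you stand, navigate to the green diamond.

turn left 111°, forward 4.2 m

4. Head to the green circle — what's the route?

turn left 175°, forward 7.2 m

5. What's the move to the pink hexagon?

turn right 152°, forward 8.2 m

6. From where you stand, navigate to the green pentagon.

turn left 142°, forward 7.6 m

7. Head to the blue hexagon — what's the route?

turn right 63°, forward 1.7 m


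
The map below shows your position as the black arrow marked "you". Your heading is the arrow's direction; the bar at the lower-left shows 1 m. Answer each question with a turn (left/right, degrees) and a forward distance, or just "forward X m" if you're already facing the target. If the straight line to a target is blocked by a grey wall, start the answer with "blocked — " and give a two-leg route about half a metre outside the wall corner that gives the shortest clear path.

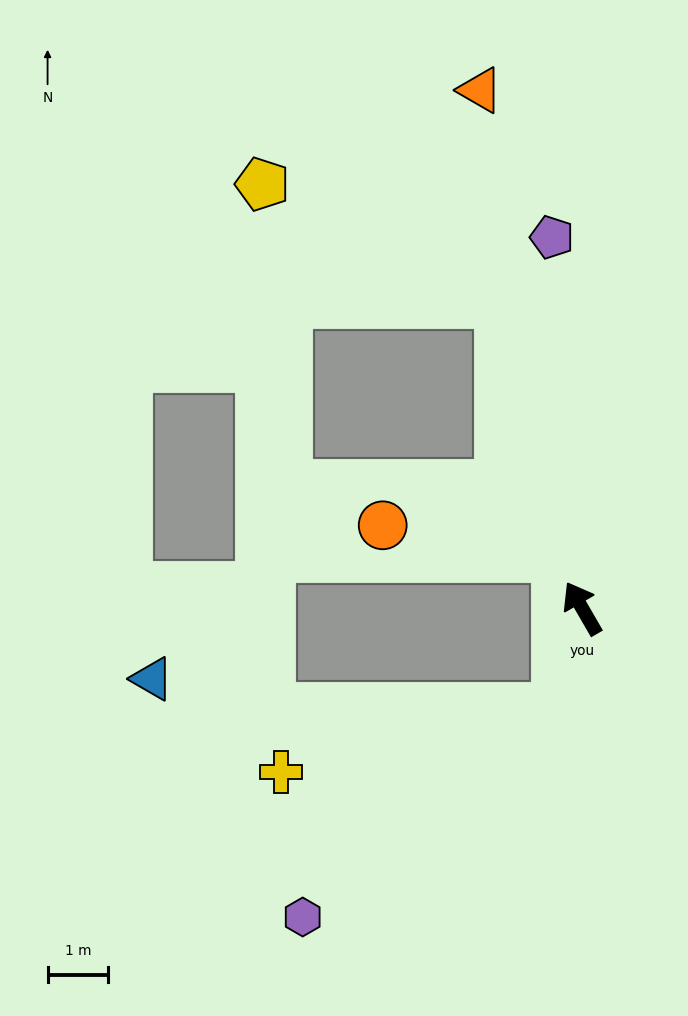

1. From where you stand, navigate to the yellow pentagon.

blocked — turn right 15°, forward 5.2 m, then turn left 48°, forward 4.4 m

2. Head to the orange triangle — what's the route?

turn right 19°, forward 8.7 m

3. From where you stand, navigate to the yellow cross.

blocked — turn left 136°, forward 1.7 m, then turn right 63°, forward 4.7 m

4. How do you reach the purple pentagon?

turn right 25°, forward 6.1 m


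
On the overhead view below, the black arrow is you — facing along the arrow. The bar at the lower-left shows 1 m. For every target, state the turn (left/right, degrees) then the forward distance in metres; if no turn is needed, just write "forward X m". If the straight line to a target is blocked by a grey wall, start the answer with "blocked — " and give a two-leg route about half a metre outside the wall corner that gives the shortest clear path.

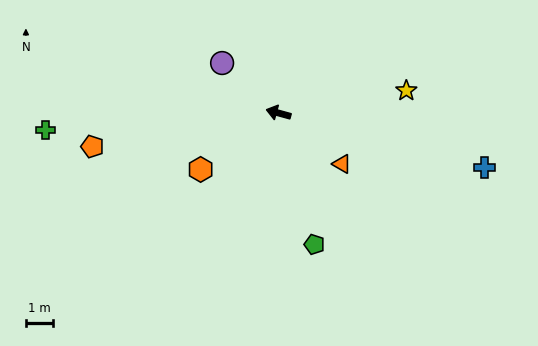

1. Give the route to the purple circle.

turn right 26°, forward 2.7 m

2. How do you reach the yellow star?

turn right 155°, forward 4.7 m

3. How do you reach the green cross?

turn left 20°, forward 8.5 m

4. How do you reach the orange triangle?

turn left 157°, forward 3.0 m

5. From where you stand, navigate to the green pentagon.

turn left 121°, forward 5.0 m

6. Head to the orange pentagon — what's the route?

turn left 26°, forward 6.9 m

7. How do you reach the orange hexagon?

turn left 51°, forward 3.5 m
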